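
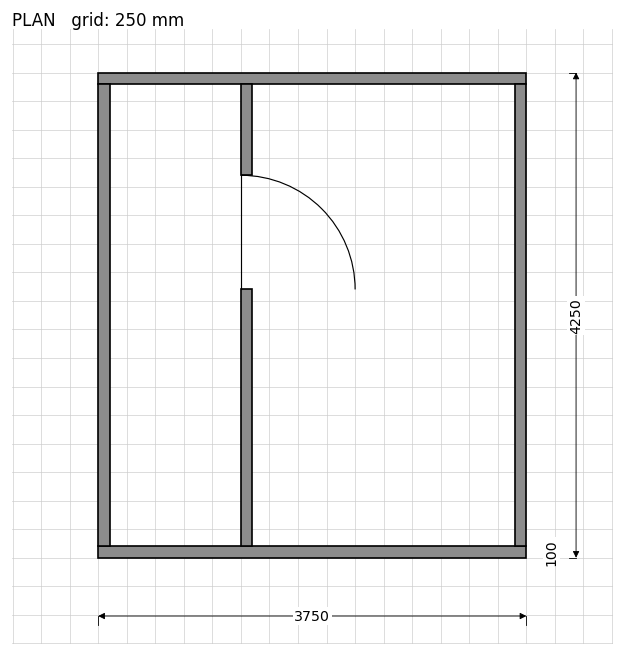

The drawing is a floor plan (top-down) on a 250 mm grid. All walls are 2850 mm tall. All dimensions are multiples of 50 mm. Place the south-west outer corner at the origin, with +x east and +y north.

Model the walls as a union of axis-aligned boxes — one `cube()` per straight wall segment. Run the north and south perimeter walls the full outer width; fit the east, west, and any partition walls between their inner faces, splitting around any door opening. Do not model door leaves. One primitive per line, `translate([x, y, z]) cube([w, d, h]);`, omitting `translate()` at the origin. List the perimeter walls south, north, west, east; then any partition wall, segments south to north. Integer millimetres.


cube([3750, 100, 2850]);
translate([0, 4150, 0]) cube([3750, 100, 2850]);
translate([0, 100, 0]) cube([100, 4050, 2850]);
translate([3650, 100, 0]) cube([100, 4050, 2850]);
translate([1250, 100, 0]) cube([100, 2250, 2850]);
translate([1250, 3350, 0]) cube([100, 800, 2850]);


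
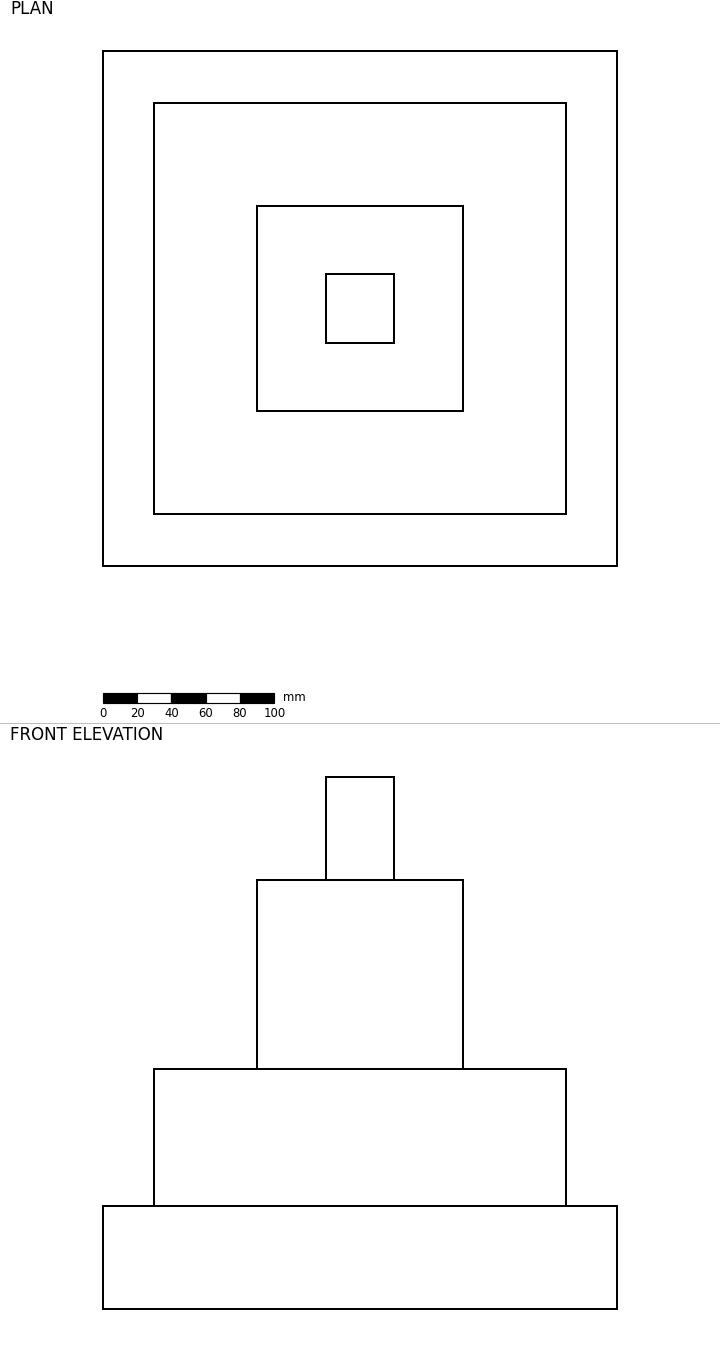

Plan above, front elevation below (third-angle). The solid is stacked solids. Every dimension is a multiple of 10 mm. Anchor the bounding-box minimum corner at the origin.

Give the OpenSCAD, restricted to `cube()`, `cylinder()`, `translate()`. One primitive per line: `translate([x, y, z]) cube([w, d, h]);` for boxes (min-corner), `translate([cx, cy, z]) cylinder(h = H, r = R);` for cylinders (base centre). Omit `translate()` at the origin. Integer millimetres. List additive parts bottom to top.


cube([300, 300, 60]);
translate([30, 30, 60]) cube([240, 240, 80]);
translate([90, 90, 140]) cube([120, 120, 110]);
translate([130, 130, 250]) cube([40, 40, 60]);


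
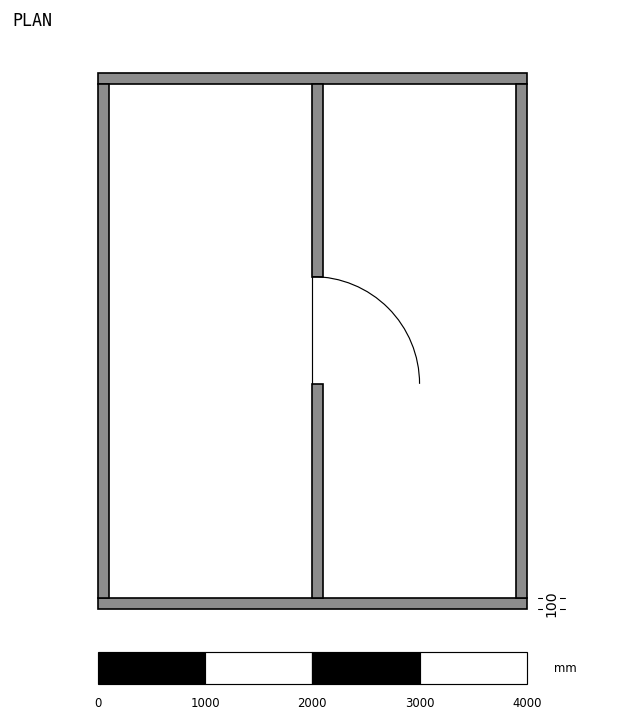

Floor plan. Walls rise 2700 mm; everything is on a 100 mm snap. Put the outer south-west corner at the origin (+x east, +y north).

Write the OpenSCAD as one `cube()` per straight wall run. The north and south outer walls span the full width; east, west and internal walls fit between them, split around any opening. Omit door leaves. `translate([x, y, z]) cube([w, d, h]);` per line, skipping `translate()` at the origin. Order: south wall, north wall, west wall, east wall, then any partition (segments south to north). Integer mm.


cube([4000, 100, 2700]);
translate([0, 4900, 0]) cube([4000, 100, 2700]);
translate([0, 100, 0]) cube([100, 4800, 2700]);
translate([3900, 100, 0]) cube([100, 4800, 2700]);
translate([2000, 100, 0]) cube([100, 2000, 2700]);
translate([2000, 3100, 0]) cube([100, 1800, 2700]);


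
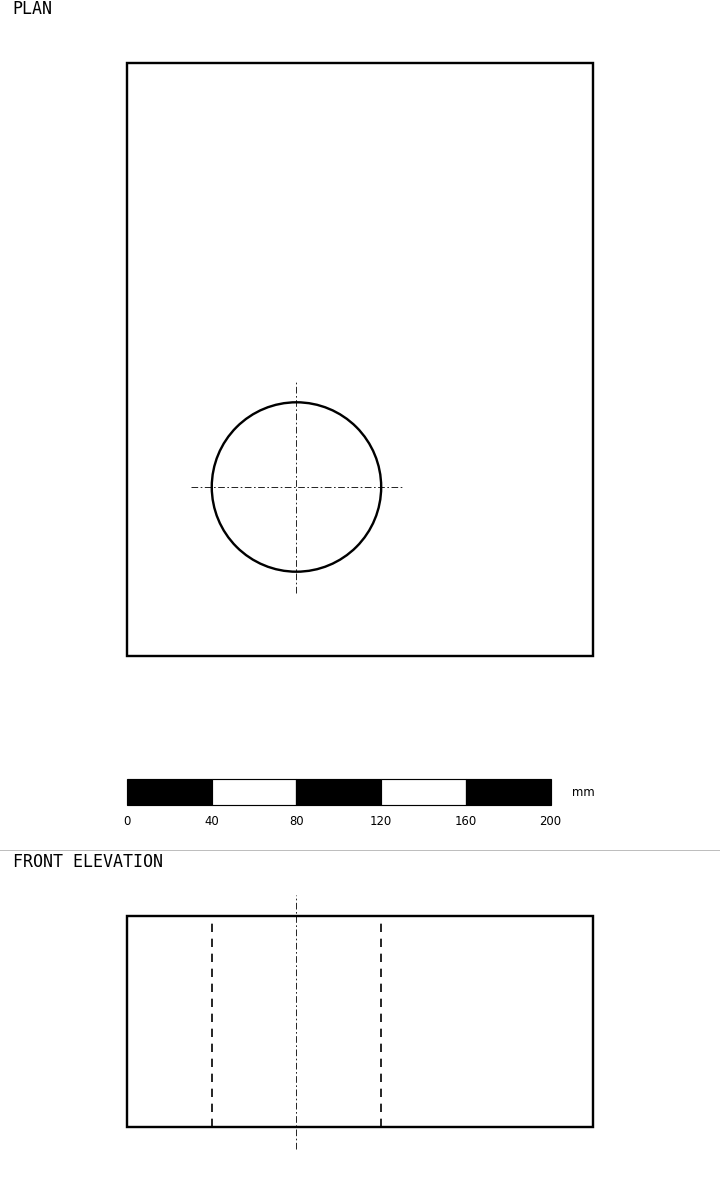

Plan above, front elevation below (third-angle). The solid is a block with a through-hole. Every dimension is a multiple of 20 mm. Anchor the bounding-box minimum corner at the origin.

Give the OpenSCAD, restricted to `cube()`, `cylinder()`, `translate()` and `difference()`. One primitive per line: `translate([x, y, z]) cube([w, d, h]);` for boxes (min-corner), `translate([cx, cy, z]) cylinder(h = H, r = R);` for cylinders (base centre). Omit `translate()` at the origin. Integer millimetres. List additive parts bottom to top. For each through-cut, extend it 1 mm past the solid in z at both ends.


difference() {
  cube([220, 280, 100]);
  translate([80, 80, -1]) cylinder(h = 102, r = 40);
}


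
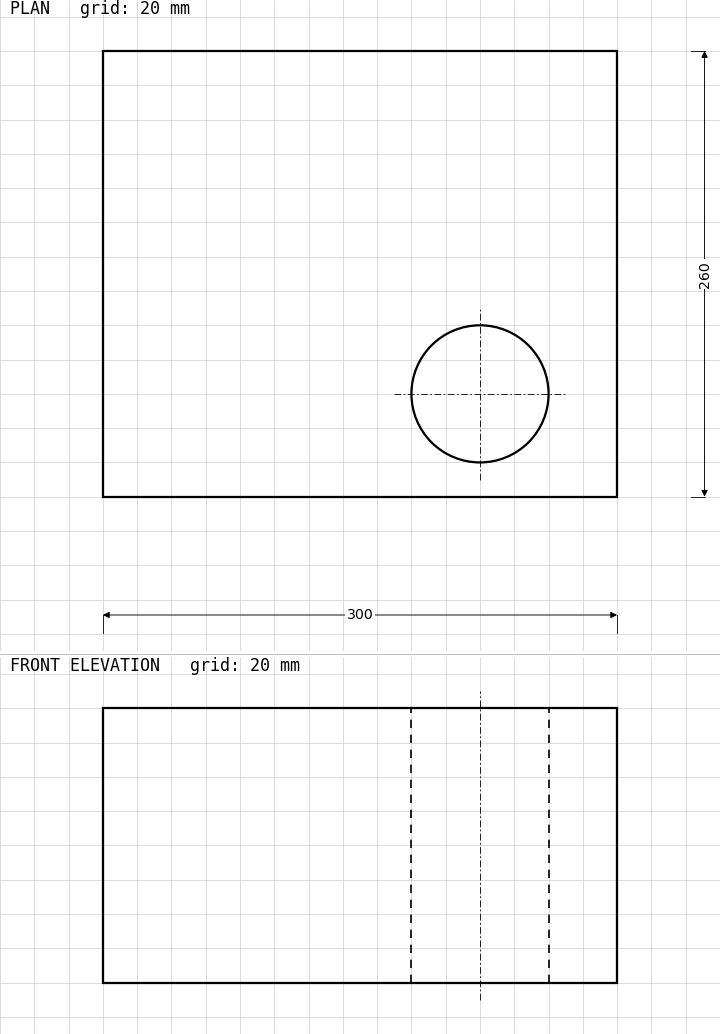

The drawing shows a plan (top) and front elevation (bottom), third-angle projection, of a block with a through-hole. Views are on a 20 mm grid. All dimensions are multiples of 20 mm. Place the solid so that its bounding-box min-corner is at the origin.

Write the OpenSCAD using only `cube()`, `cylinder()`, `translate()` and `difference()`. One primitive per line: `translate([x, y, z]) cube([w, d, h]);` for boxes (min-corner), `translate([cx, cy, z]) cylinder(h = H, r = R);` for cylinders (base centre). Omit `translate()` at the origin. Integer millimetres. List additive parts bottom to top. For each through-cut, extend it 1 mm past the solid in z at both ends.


difference() {
  cube([300, 260, 160]);
  translate([220, 60, -1]) cylinder(h = 162, r = 40);
}


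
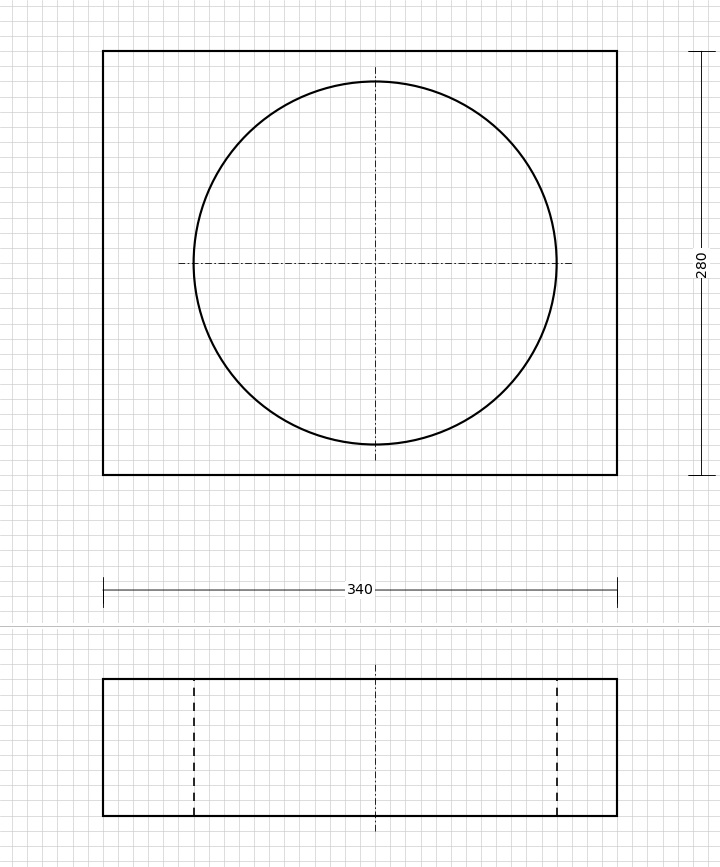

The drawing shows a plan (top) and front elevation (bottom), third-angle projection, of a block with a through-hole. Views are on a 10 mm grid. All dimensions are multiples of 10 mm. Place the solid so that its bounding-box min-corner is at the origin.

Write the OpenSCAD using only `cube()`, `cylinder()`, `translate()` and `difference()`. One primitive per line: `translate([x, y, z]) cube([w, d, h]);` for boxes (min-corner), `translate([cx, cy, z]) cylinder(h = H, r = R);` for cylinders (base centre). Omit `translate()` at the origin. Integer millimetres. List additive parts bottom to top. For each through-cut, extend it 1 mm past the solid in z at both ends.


difference() {
  cube([340, 280, 90]);
  translate([180, 140, -1]) cylinder(h = 92, r = 120);
}


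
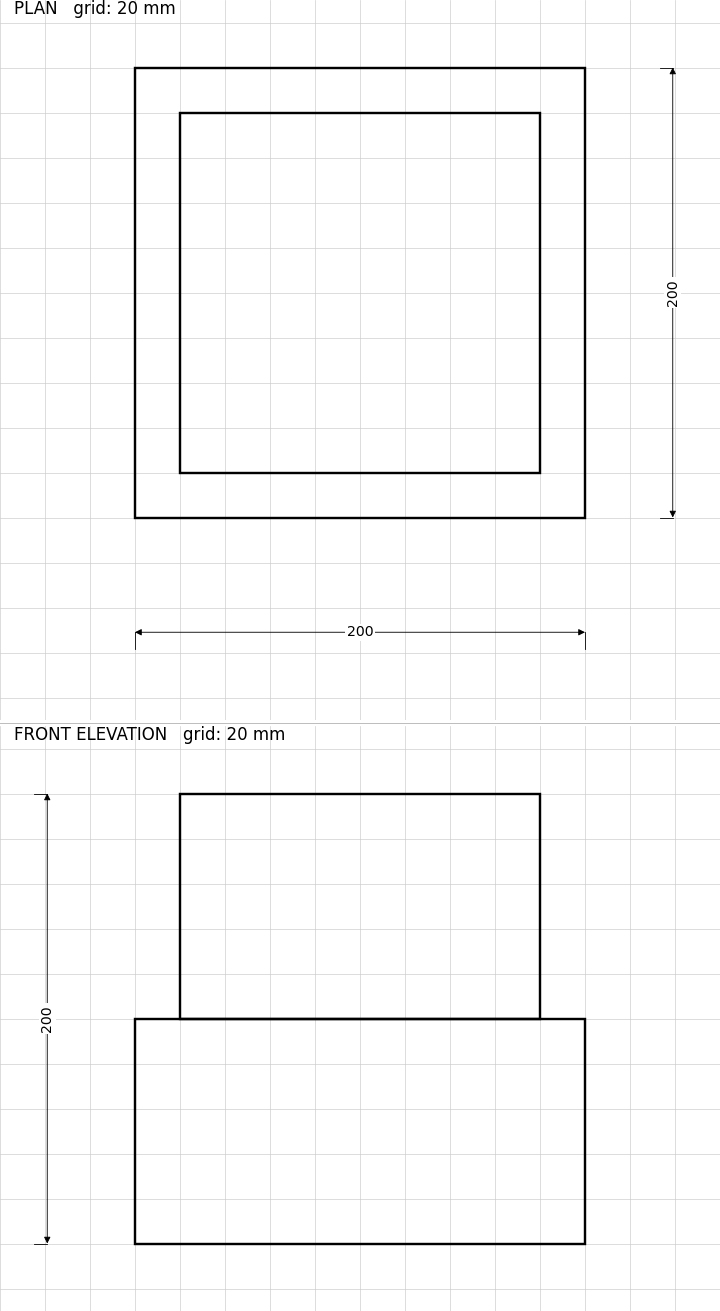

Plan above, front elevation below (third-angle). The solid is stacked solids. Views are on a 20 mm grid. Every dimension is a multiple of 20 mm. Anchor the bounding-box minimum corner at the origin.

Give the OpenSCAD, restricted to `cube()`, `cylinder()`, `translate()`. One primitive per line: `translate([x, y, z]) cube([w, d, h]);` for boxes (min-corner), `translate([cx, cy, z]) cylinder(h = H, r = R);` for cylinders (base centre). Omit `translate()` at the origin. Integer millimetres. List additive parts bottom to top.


cube([200, 200, 100]);
translate([20, 20, 100]) cube([160, 160, 100]);


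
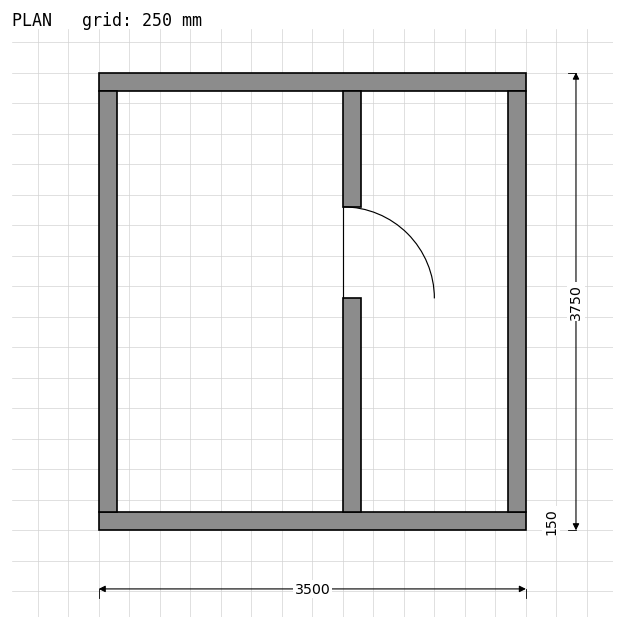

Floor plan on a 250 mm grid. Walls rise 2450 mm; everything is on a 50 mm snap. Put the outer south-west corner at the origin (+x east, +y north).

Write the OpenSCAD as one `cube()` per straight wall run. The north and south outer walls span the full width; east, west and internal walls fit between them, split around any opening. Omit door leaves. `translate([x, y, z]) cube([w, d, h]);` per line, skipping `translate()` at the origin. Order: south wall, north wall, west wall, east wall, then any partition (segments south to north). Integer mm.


cube([3500, 150, 2450]);
translate([0, 3600, 0]) cube([3500, 150, 2450]);
translate([0, 150, 0]) cube([150, 3450, 2450]);
translate([3350, 150, 0]) cube([150, 3450, 2450]);
translate([2000, 150, 0]) cube([150, 1750, 2450]);
translate([2000, 2650, 0]) cube([150, 950, 2450]);


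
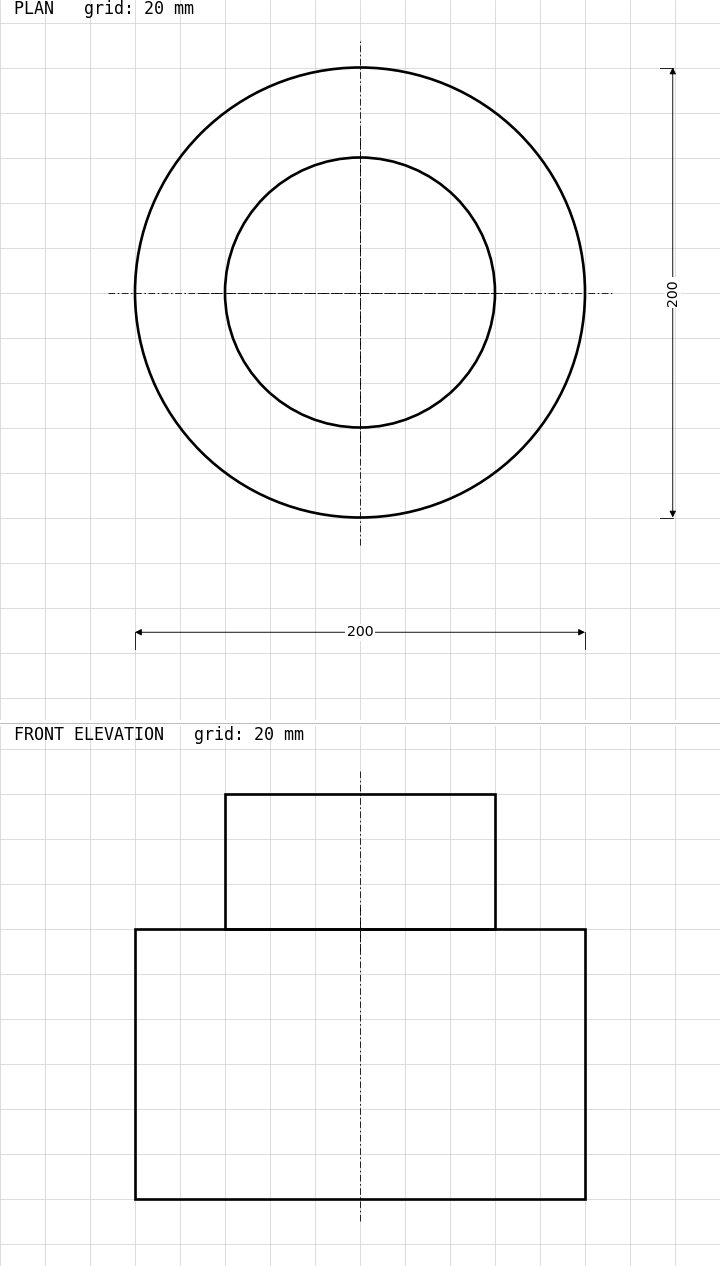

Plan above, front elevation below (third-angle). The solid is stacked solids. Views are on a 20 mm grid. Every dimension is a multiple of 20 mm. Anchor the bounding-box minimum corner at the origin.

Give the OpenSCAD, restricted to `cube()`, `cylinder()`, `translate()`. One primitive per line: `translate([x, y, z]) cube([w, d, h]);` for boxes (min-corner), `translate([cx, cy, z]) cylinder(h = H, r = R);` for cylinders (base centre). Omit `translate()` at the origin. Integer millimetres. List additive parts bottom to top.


translate([100, 100, 0]) cylinder(h = 120, r = 100);
translate([100, 100, 120]) cylinder(h = 60, r = 60);


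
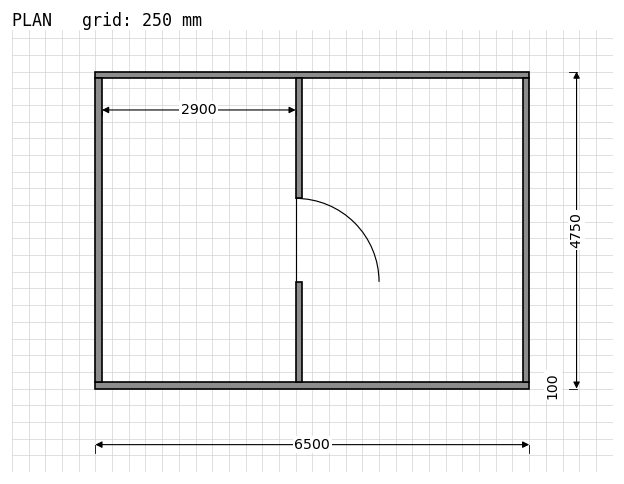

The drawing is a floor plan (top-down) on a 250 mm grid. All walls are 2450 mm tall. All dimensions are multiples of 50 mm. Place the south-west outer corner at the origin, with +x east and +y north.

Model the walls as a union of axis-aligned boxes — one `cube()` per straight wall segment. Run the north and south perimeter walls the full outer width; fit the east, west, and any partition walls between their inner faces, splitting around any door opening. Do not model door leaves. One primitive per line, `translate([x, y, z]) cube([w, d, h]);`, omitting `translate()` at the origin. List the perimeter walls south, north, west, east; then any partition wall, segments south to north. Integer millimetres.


cube([6500, 100, 2450]);
translate([0, 4650, 0]) cube([6500, 100, 2450]);
translate([0, 100, 0]) cube([100, 4550, 2450]);
translate([6400, 100, 0]) cube([100, 4550, 2450]);
translate([3000, 100, 0]) cube([100, 1500, 2450]);
translate([3000, 2850, 0]) cube([100, 1800, 2450]);


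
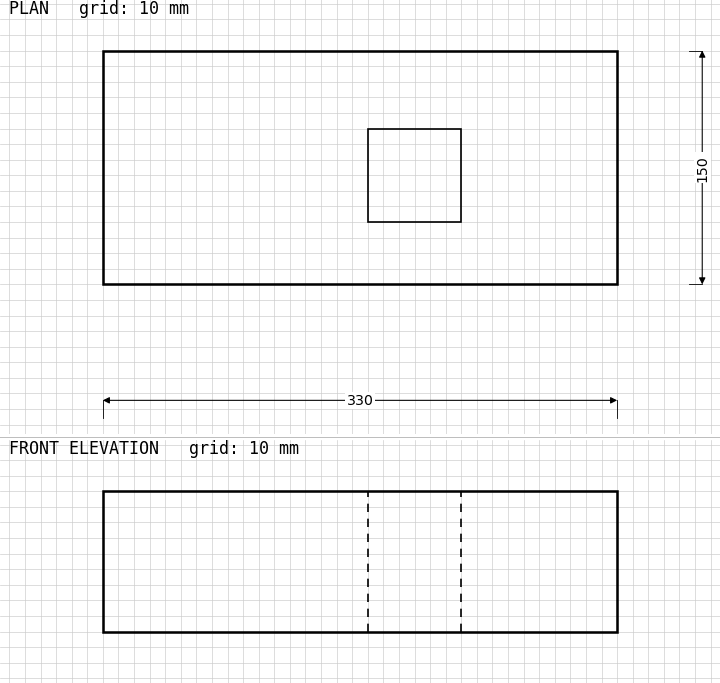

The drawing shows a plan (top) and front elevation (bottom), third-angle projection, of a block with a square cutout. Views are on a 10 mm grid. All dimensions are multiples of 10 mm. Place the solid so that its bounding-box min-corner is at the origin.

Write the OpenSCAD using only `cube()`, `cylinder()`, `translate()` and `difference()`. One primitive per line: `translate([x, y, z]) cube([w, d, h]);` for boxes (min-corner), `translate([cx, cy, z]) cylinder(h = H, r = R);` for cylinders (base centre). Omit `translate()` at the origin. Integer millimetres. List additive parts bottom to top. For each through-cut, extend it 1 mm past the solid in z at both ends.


difference() {
  cube([330, 150, 90]);
  translate([170, 40, -1]) cube([60, 60, 92]);
}


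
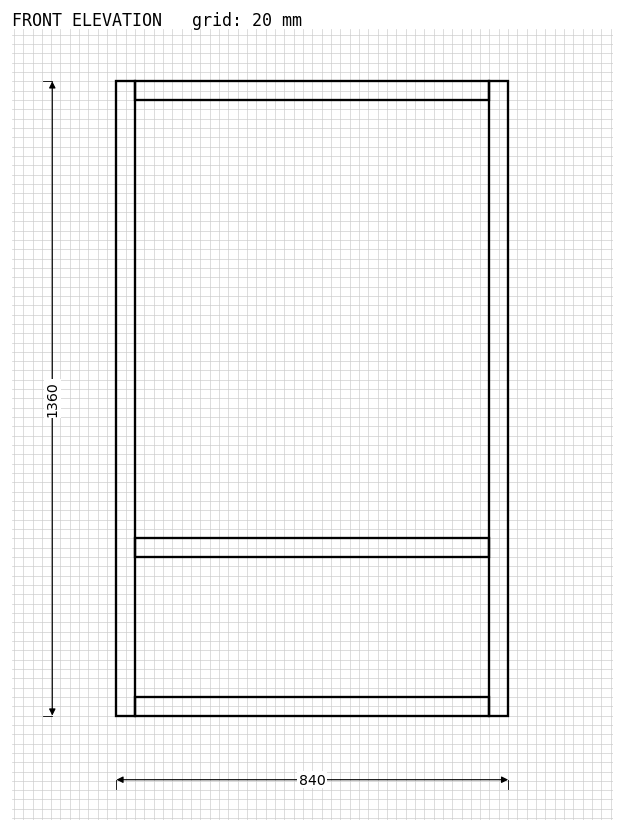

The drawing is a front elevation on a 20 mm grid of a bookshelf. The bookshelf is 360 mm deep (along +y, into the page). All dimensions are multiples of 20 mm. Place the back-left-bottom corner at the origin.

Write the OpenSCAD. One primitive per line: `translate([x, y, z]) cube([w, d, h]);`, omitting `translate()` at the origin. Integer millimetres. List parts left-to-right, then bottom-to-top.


cube([40, 360, 1360]);
translate([40, 0, 0]) cube([760, 360, 40]);
translate([40, 0, 340]) cube([760, 360, 40]);
translate([40, 0, 1320]) cube([760, 360, 40]);
translate([800, 0, 0]) cube([40, 360, 1360]);


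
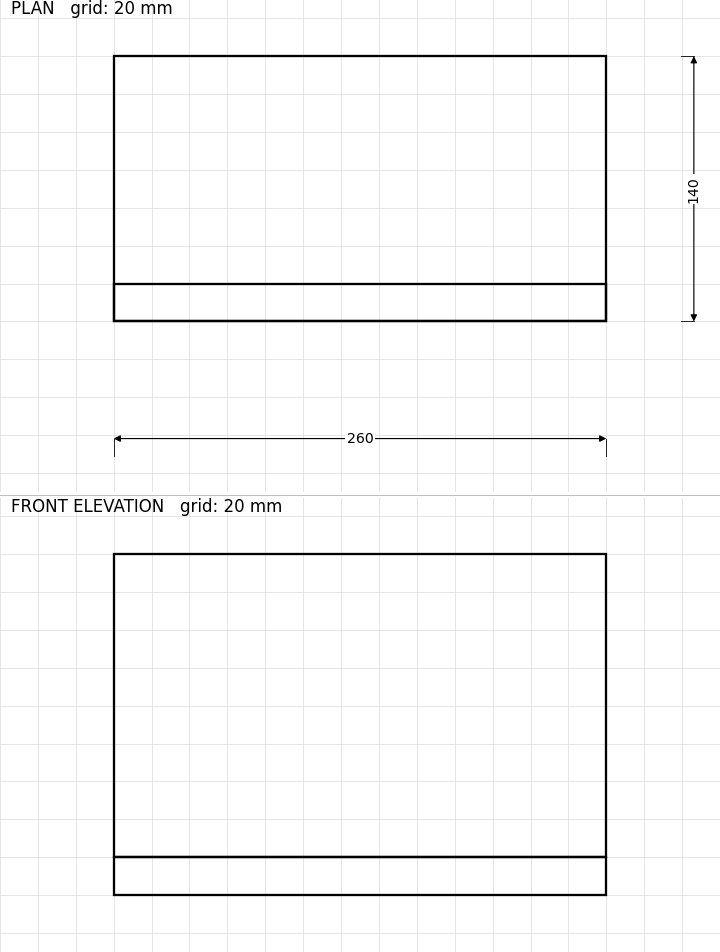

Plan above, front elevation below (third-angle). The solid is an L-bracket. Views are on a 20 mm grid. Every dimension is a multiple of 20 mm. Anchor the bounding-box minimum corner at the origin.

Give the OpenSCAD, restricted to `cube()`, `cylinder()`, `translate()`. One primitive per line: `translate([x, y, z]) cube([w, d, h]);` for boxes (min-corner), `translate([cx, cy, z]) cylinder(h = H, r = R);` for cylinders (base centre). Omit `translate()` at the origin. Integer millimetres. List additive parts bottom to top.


cube([260, 140, 20]);
translate([0, 0, 20]) cube([260, 20, 160]);


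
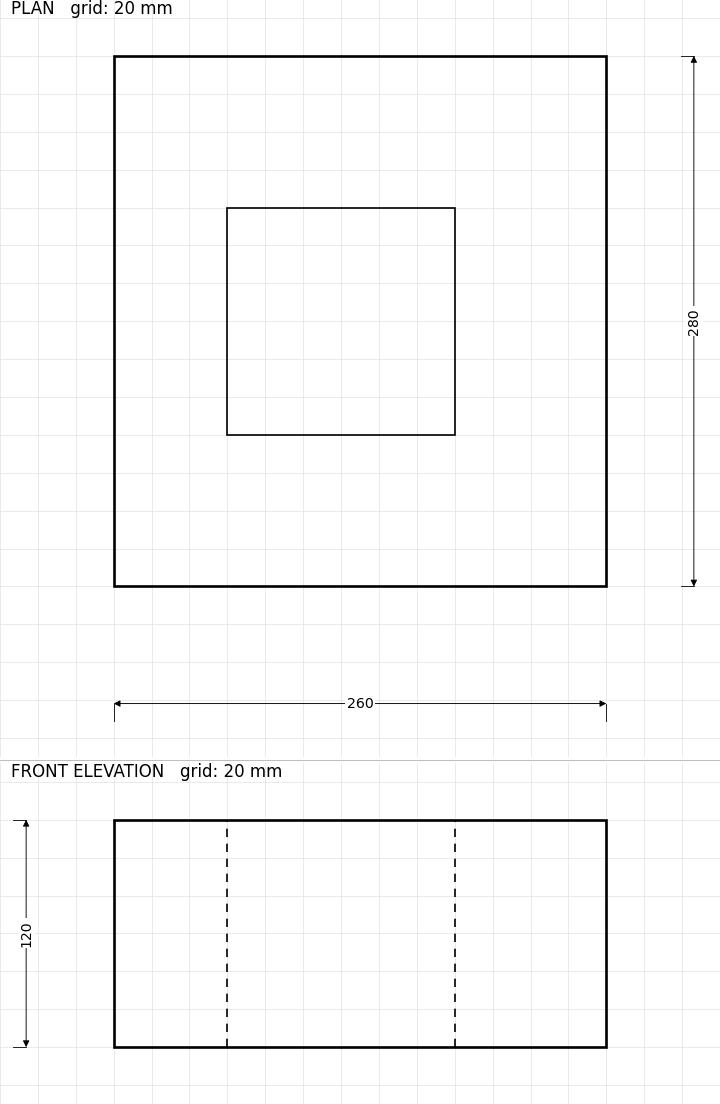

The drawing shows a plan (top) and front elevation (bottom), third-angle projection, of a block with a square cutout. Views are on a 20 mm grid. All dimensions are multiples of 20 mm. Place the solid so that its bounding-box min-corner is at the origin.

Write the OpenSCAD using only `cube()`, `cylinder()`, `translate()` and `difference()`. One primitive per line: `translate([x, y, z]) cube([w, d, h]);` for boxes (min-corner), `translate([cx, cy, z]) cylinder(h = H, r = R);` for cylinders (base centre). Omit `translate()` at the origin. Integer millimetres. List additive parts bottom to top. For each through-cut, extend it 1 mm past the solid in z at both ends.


difference() {
  cube([260, 280, 120]);
  translate([60, 80, -1]) cube([120, 120, 122]);
}


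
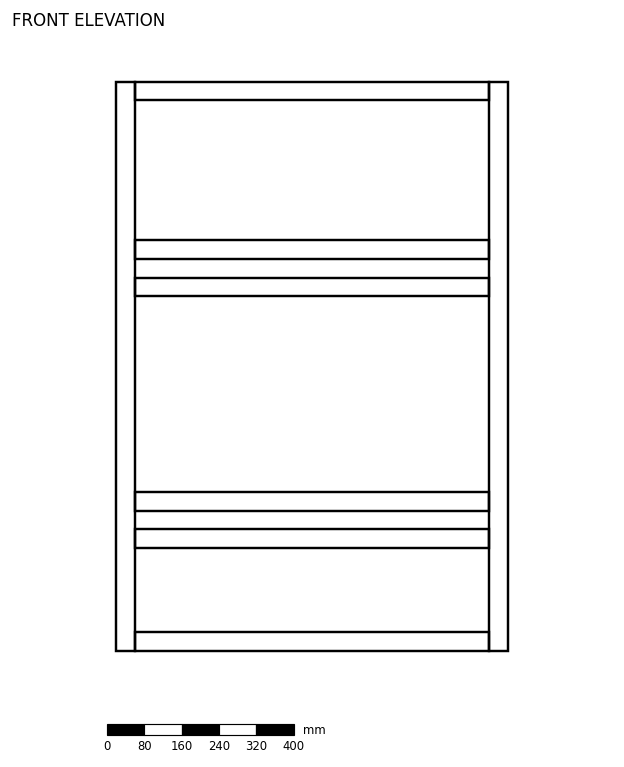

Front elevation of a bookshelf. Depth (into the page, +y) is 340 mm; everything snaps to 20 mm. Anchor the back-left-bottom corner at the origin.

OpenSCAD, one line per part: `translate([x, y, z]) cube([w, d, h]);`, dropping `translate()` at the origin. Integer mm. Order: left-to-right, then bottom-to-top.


cube([40, 340, 1220]);
translate([40, 0, 0]) cube([760, 340, 40]);
translate([40, 0, 220]) cube([760, 340, 40]);
translate([40, 0, 300]) cube([760, 340, 40]);
translate([40, 0, 760]) cube([760, 340, 40]);
translate([40, 0, 840]) cube([760, 340, 40]);
translate([40, 0, 1180]) cube([760, 340, 40]);
translate([800, 0, 0]) cube([40, 340, 1220]);


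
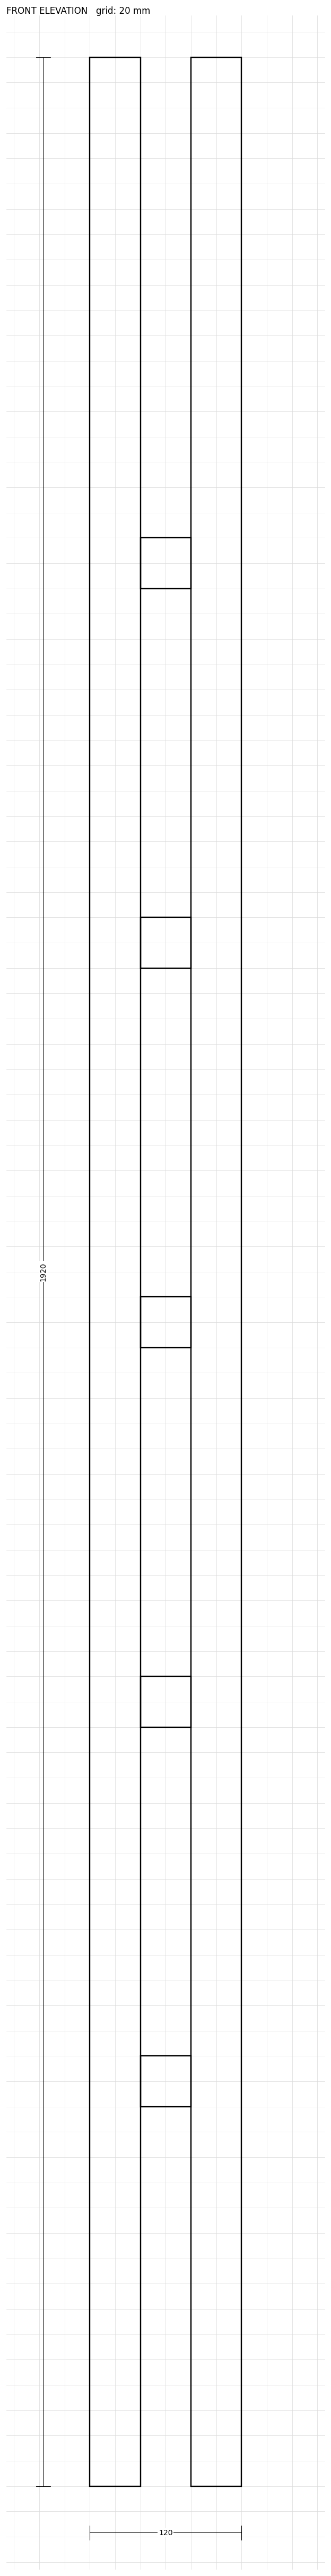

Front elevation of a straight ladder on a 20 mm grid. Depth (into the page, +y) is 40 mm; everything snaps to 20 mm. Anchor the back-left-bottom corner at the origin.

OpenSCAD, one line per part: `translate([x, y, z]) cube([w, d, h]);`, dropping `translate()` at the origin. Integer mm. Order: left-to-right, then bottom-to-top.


cube([40, 40, 1920]);
translate([40, 0, 300]) cube([40, 40, 40]);
translate([40, 0, 600]) cube([40, 40, 40]);
translate([40, 0, 900]) cube([40, 40, 40]);
translate([40, 0, 1200]) cube([40, 40, 40]);
translate([40, 0, 1500]) cube([40, 40, 40]);
translate([80, 0, 0]) cube([40, 40, 1920]);


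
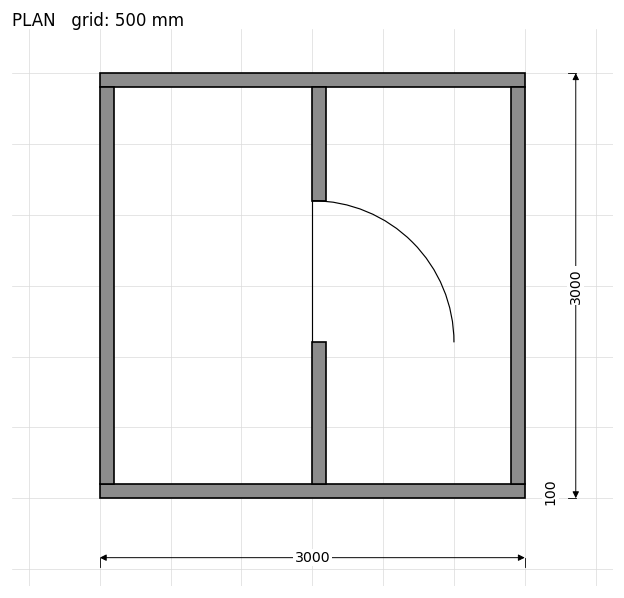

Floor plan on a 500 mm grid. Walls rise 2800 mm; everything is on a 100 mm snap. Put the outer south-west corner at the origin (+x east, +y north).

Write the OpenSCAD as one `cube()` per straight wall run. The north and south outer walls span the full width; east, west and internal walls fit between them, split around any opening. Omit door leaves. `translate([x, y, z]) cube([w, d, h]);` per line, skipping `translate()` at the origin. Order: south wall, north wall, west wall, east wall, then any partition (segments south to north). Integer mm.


cube([3000, 100, 2800]);
translate([0, 2900, 0]) cube([3000, 100, 2800]);
translate([0, 100, 0]) cube([100, 2800, 2800]);
translate([2900, 100, 0]) cube([100, 2800, 2800]);
translate([1500, 100, 0]) cube([100, 1000, 2800]);
translate([1500, 2100, 0]) cube([100, 800, 2800]);


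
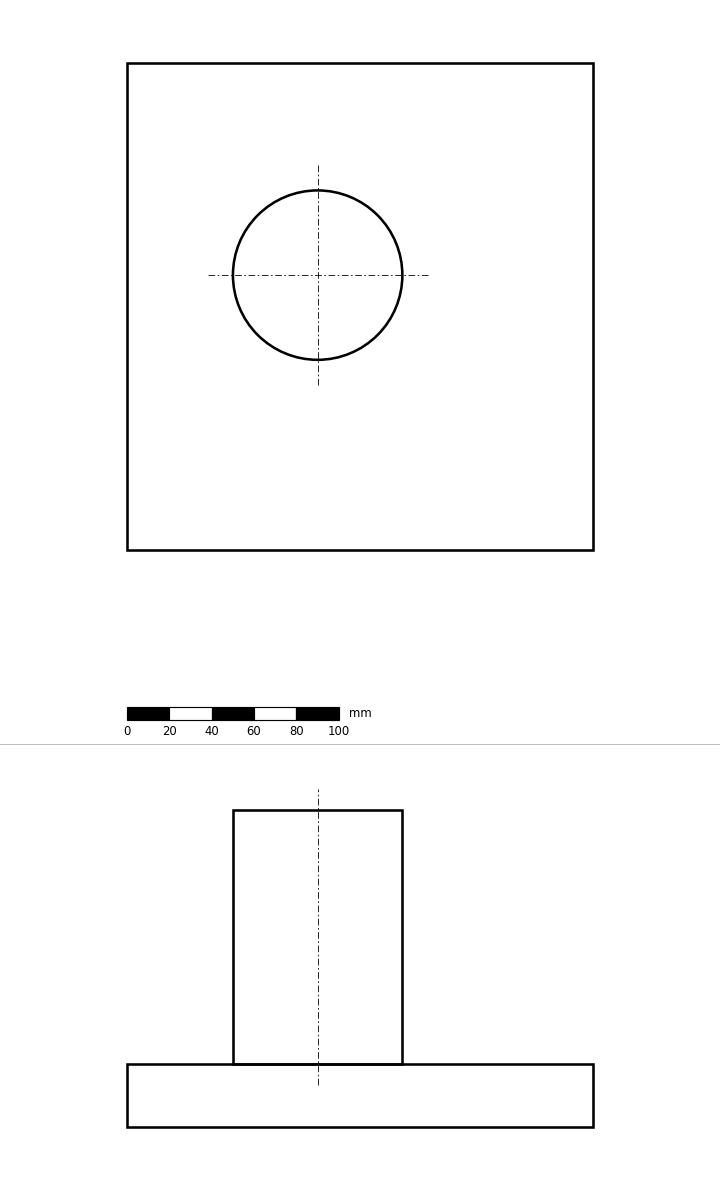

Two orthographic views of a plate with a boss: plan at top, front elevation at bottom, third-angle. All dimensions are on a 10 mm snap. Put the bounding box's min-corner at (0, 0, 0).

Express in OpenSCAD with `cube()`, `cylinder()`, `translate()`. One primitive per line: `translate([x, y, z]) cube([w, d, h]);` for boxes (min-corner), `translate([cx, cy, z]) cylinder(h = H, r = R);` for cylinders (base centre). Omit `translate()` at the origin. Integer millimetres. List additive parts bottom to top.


cube([220, 230, 30]);
translate([90, 130, 30]) cylinder(h = 120, r = 40);


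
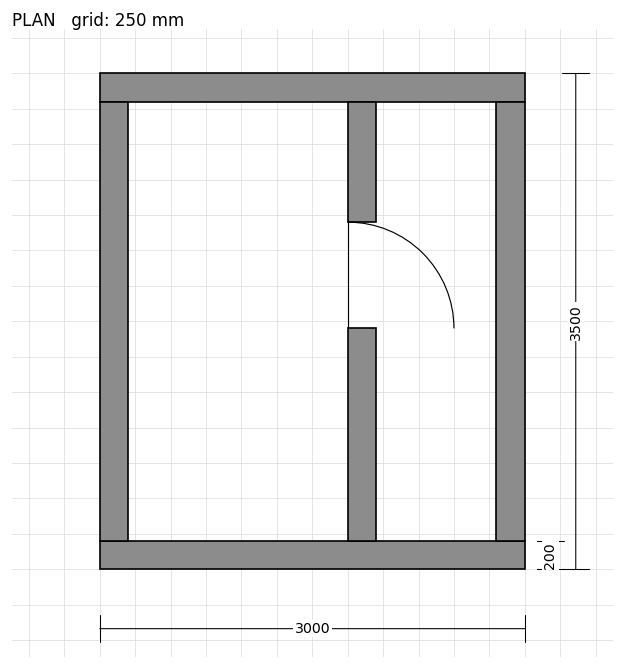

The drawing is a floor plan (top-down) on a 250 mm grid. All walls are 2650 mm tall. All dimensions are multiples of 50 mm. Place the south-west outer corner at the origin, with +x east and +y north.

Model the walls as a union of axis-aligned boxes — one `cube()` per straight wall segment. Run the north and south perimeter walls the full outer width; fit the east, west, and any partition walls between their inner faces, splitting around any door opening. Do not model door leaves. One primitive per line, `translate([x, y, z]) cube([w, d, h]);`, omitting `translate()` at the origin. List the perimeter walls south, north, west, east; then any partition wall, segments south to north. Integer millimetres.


cube([3000, 200, 2650]);
translate([0, 3300, 0]) cube([3000, 200, 2650]);
translate([0, 200, 0]) cube([200, 3100, 2650]);
translate([2800, 200, 0]) cube([200, 3100, 2650]);
translate([1750, 200, 0]) cube([200, 1500, 2650]);
translate([1750, 2450, 0]) cube([200, 850, 2650]);


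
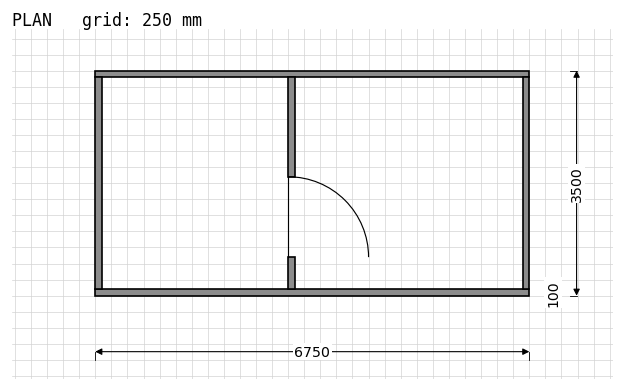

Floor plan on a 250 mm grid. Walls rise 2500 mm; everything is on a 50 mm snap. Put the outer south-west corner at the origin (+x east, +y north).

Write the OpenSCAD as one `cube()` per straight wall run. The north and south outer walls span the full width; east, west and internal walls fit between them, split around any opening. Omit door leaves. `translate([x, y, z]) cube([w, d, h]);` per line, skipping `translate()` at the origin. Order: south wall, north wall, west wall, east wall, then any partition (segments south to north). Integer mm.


cube([6750, 100, 2500]);
translate([0, 3400, 0]) cube([6750, 100, 2500]);
translate([0, 100, 0]) cube([100, 3300, 2500]);
translate([6650, 100, 0]) cube([100, 3300, 2500]);
translate([3000, 100, 0]) cube([100, 500, 2500]);
translate([3000, 1850, 0]) cube([100, 1550, 2500]);


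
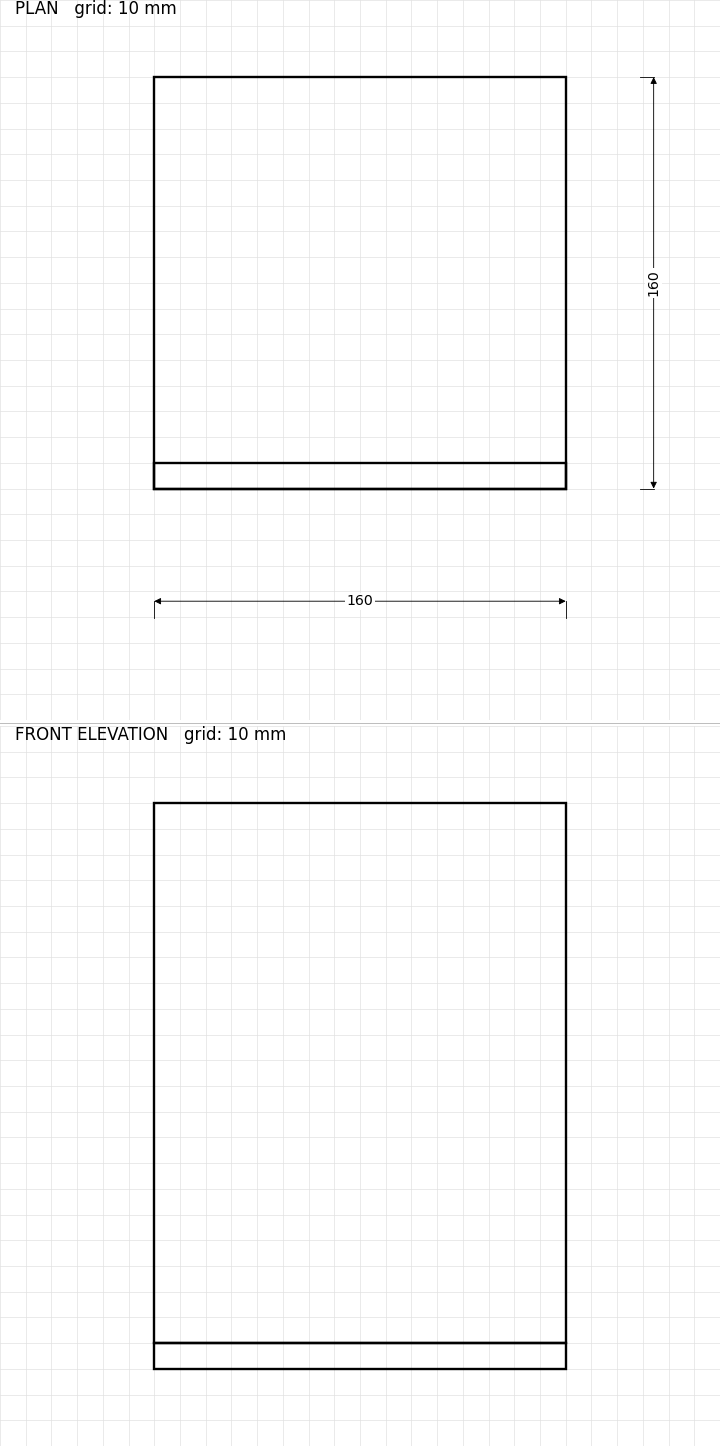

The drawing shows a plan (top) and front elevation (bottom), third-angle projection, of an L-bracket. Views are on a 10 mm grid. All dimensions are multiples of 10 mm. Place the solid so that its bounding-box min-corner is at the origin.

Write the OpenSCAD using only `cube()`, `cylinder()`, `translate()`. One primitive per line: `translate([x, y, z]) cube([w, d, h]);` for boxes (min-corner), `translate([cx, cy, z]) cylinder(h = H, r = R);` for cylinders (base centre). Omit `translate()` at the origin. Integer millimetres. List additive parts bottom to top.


cube([160, 160, 10]);
translate([0, 0, 10]) cube([160, 10, 210]);


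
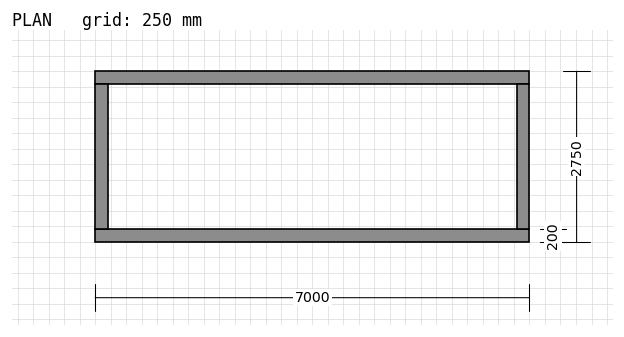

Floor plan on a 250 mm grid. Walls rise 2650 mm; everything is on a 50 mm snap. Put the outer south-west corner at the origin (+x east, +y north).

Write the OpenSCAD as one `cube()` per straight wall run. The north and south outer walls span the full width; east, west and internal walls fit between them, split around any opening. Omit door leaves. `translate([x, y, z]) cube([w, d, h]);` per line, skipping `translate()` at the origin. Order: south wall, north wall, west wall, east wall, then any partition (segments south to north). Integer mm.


cube([7000, 200, 2650]);
translate([0, 2550, 0]) cube([7000, 200, 2650]);
translate([0, 200, 0]) cube([200, 2350, 2650]);
translate([6800, 200, 0]) cube([200, 2350, 2650]);


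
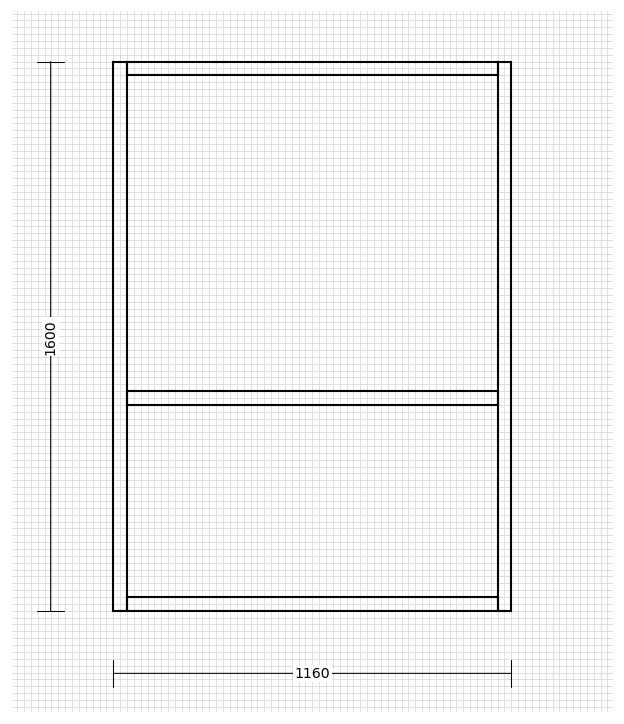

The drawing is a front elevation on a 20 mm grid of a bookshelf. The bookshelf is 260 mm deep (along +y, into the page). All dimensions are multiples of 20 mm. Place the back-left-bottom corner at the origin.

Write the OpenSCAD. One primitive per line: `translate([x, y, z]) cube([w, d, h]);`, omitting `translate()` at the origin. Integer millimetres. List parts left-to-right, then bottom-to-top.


cube([40, 260, 1600]);
translate([40, 0, 0]) cube([1080, 260, 40]);
translate([40, 0, 600]) cube([1080, 260, 40]);
translate([40, 0, 1560]) cube([1080, 260, 40]);
translate([1120, 0, 0]) cube([40, 260, 1600]);


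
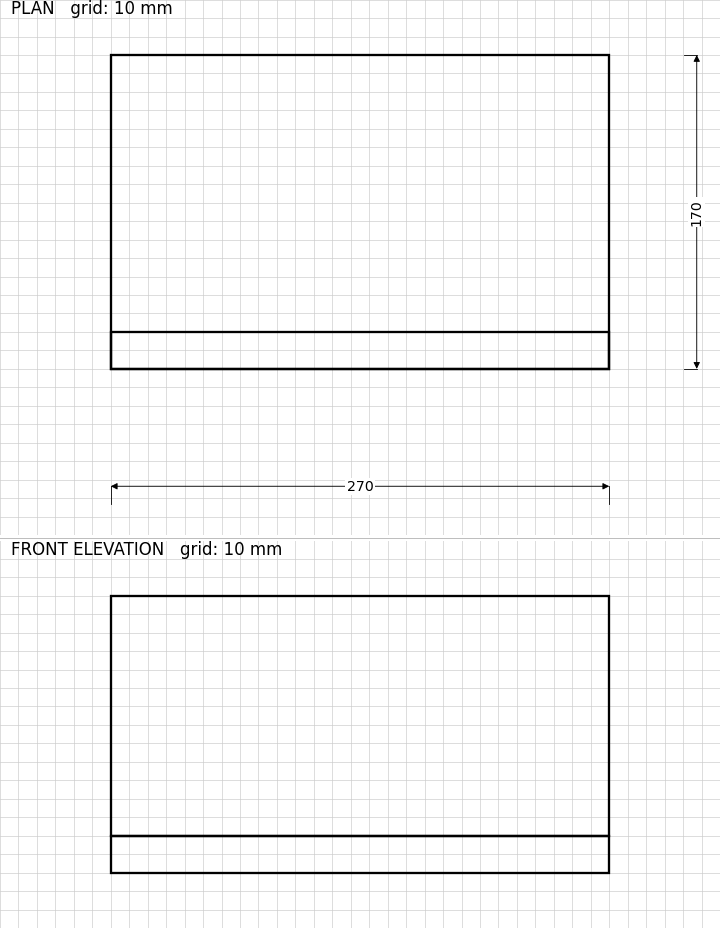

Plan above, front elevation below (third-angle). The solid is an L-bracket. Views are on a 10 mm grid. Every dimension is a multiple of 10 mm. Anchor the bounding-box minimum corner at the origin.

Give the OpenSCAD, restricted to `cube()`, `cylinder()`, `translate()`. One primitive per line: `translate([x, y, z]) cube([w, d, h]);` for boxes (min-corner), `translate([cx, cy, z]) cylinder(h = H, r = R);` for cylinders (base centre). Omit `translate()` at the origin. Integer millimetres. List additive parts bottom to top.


cube([270, 170, 20]);
translate([0, 0, 20]) cube([270, 20, 130]);


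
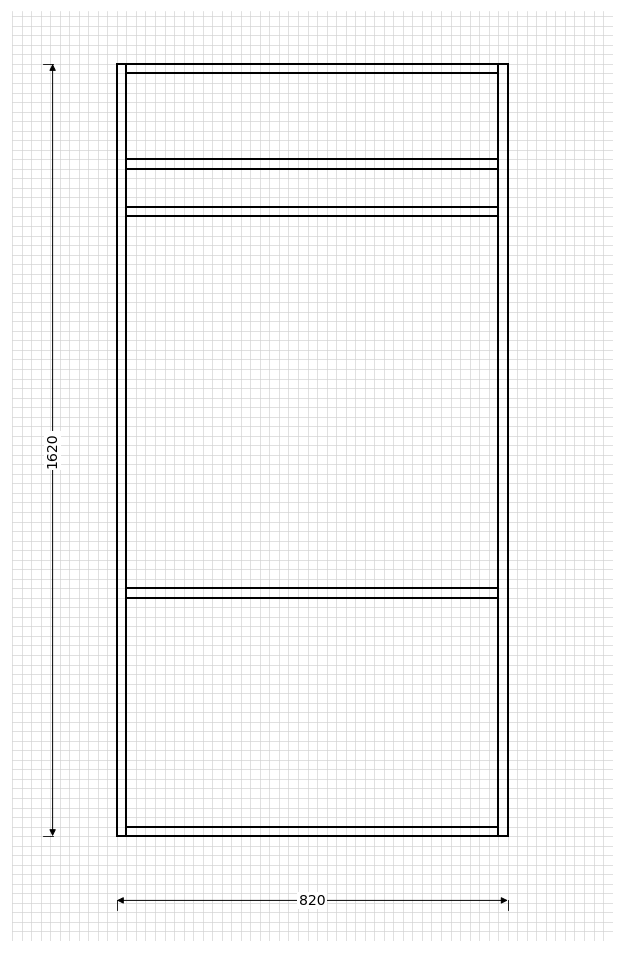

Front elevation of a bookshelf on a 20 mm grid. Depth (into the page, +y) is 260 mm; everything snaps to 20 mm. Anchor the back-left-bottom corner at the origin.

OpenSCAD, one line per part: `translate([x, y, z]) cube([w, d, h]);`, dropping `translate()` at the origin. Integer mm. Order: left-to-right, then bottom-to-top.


cube([20, 260, 1620]);
translate([20, 0, 0]) cube([780, 260, 20]);
translate([20, 0, 500]) cube([780, 260, 20]);
translate([20, 0, 1300]) cube([780, 260, 20]);
translate([20, 0, 1400]) cube([780, 260, 20]);
translate([20, 0, 1600]) cube([780, 260, 20]);
translate([800, 0, 0]) cube([20, 260, 1620]);


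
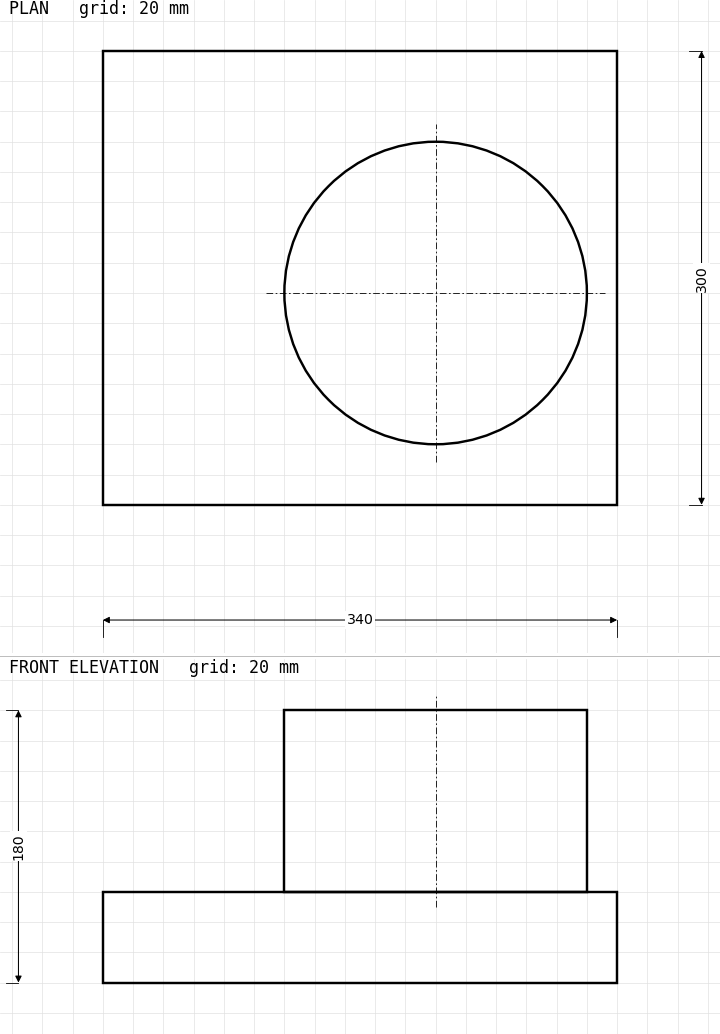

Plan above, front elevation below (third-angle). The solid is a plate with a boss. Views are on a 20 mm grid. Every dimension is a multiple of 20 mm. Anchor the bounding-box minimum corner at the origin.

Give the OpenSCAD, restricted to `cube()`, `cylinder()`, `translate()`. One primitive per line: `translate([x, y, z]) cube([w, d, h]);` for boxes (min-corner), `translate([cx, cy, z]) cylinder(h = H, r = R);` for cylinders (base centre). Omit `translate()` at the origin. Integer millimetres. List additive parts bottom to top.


cube([340, 300, 60]);
translate([220, 140, 60]) cylinder(h = 120, r = 100);


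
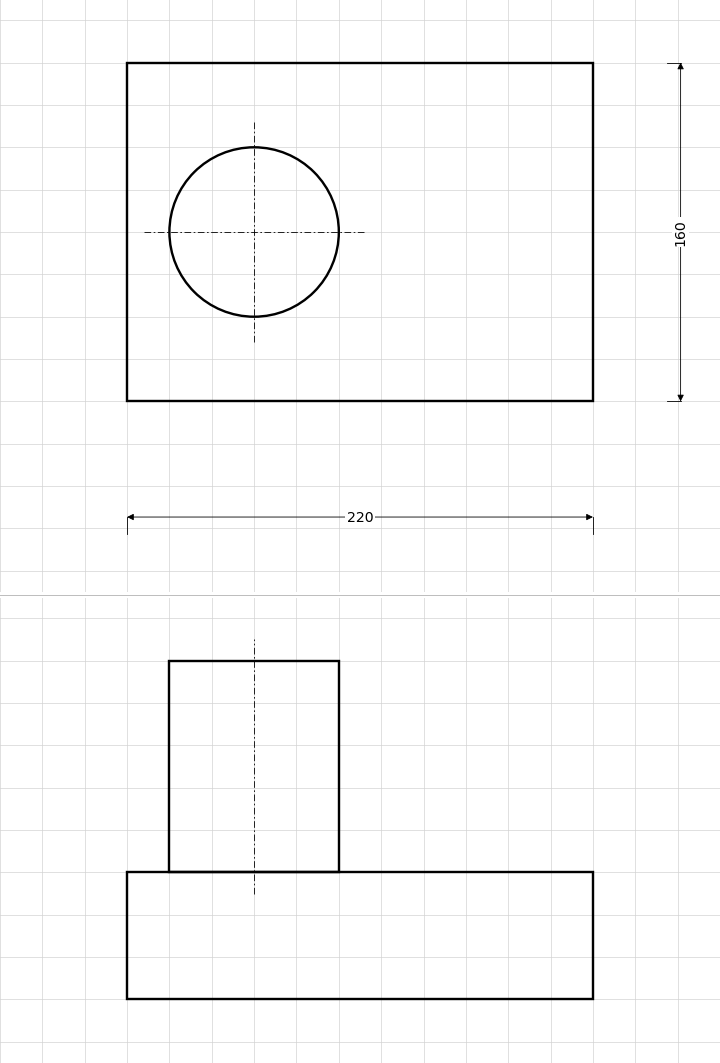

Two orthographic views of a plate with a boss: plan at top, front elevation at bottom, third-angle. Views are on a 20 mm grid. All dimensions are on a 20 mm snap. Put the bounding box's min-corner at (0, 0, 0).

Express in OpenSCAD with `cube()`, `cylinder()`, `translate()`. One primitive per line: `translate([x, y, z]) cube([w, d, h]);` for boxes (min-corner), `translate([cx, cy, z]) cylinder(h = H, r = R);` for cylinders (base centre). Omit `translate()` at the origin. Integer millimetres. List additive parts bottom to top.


cube([220, 160, 60]);
translate([60, 80, 60]) cylinder(h = 100, r = 40);


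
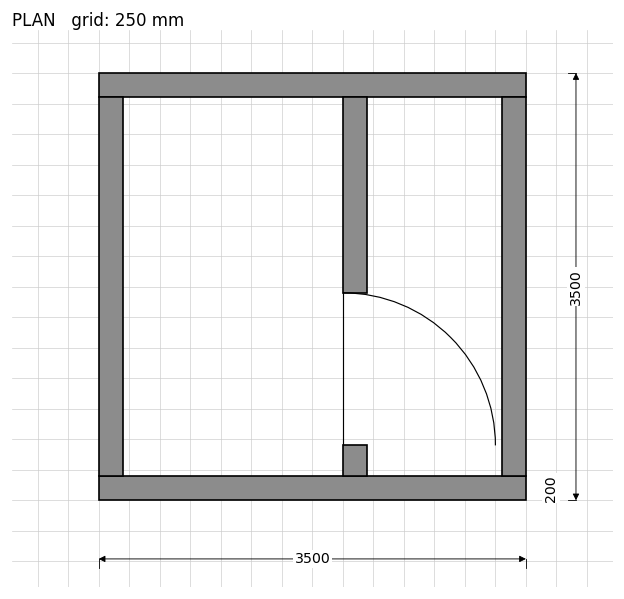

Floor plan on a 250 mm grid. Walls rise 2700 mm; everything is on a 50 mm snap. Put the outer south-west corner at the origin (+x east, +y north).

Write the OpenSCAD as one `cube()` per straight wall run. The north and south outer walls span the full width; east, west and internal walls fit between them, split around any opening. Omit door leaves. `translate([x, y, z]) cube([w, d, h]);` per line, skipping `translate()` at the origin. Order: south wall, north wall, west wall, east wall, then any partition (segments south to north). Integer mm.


cube([3500, 200, 2700]);
translate([0, 3300, 0]) cube([3500, 200, 2700]);
translate([0, 200, 0]) cube([200, 3100, 2700]);
translate([3300, 200, 0]) cube([200, 3100, 2700]);
translate([2000, 200, 0]) cube([200, 250, 2700]);
translate([2000, 1700, 0]) cube([200, 1600, 2700]);


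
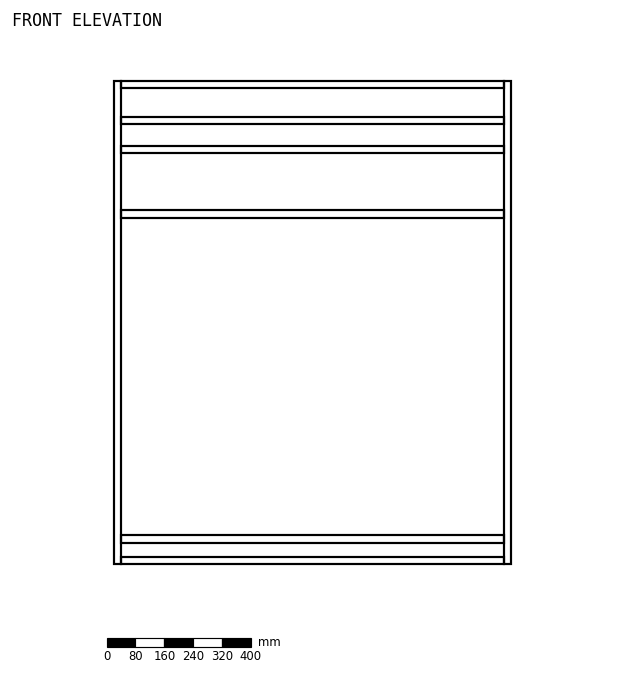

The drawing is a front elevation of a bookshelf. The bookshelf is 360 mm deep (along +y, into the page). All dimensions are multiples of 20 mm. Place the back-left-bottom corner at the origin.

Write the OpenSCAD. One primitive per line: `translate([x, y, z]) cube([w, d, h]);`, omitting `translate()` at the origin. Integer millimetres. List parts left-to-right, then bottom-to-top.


cube([20, 360, 1340]);
translate([20, 0, 0]) cube([1060, 360, 20]);
translate([20, 0, 60]) cube([1060, 360, 20]);
translate([20, 0, 960]) cube([1060, 360, 20]);
translate([20, 0, 1140]) cube([1060, 360, 20]);
translate([20, 0, 1220]) cube([1060, 360, 20]);
translate([20, 0, 1320]) cube([1060, 360, 20]);
translate([1080, 0, 0]) cube([20, 360, 1340]);


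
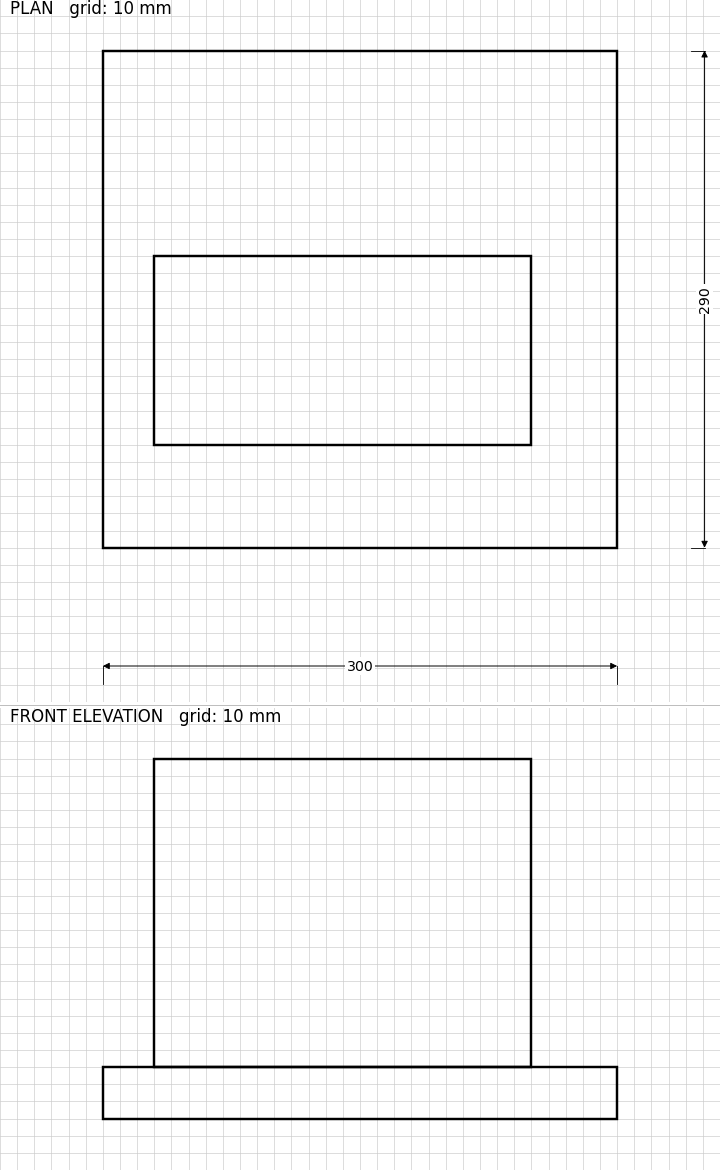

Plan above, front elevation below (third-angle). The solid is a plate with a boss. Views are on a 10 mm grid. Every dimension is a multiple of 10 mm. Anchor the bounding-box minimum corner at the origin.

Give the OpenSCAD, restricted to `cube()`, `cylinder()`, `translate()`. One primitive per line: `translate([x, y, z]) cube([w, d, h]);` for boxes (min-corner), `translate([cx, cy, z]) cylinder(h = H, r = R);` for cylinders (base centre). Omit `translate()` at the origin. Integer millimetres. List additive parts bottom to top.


cube([300, 290, 30]);
translate([30, 60, 30]) cube([220, 110, 180]);


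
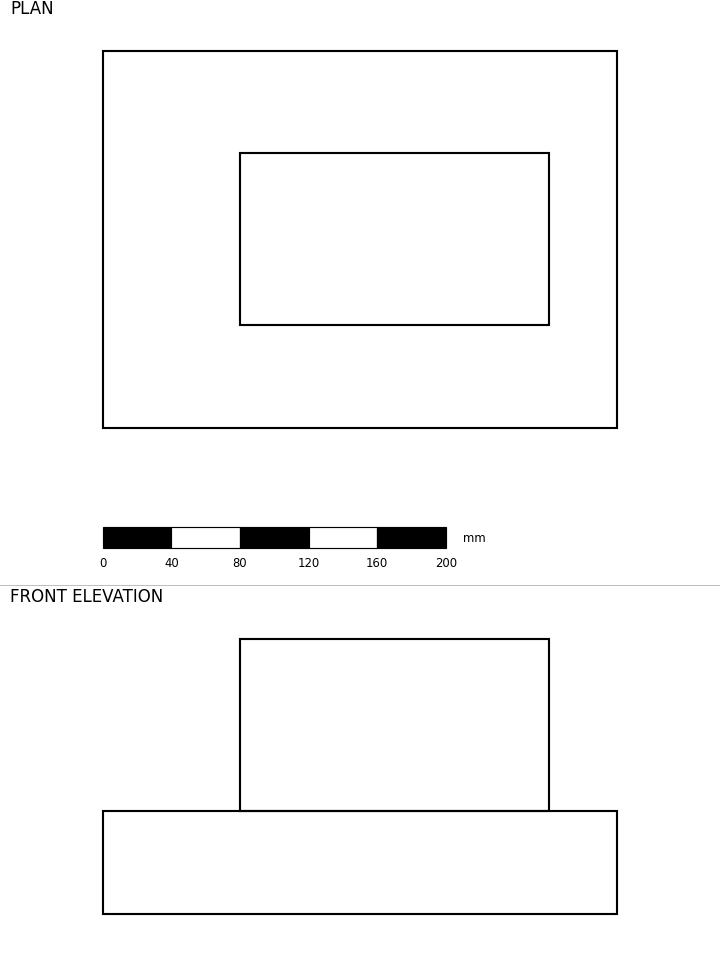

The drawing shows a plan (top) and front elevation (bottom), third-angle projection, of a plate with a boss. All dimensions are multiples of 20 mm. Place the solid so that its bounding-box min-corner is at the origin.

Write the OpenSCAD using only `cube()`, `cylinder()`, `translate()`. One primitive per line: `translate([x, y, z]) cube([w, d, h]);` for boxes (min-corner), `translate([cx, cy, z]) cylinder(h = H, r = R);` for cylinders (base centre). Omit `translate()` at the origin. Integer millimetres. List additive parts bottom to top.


cube([300, 220, 60]);
translate([80, 60, 60]) cube([180, 100, 100]);


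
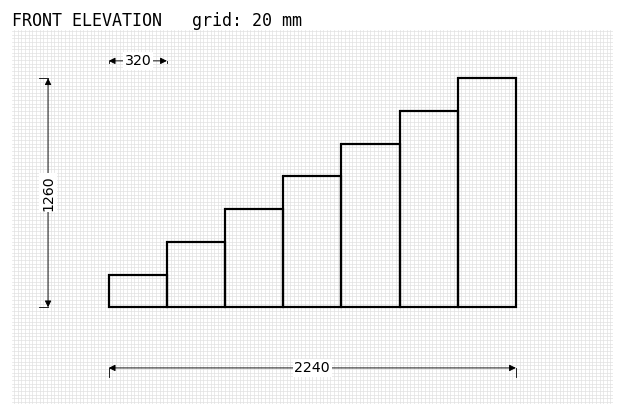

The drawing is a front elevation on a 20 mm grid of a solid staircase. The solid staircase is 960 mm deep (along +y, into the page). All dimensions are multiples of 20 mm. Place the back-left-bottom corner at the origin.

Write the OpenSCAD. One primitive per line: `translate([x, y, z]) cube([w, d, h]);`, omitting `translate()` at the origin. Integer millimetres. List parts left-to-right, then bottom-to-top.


cube([320, 960, 180]);
translate([320, 0, 0]) cube([320, 960, 360]);
translate([640, 0, 0]) cube([320, 960, 540]);
translate([960, 0, 0]) cube([320, 960, 720]);
translate([1280, 0, 0]) cube([320, 960, 900]);
translate([1600, 0, 0]) cube([320, 960, 1080]);
translate([1920, 0, 0]) cube([320, 960, 1260]);


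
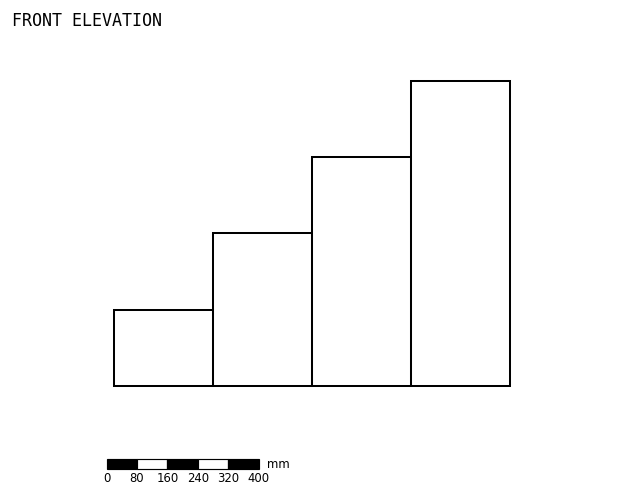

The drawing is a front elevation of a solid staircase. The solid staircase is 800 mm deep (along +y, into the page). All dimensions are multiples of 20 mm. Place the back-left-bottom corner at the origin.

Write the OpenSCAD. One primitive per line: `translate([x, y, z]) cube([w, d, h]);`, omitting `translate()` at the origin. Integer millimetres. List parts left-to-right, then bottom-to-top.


cube([260, 800, 200]);
translate([260, 0, 0]) cube([260, 800, 400]);
translate([520, 0, 0]) cube([260, 800, 600]);
translate([780, 0, 0]) cube([260, 800, 800]);


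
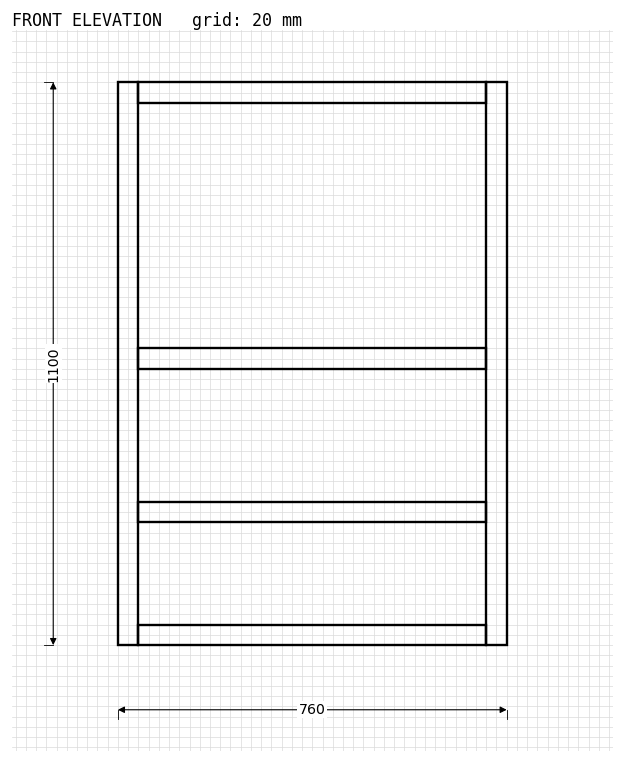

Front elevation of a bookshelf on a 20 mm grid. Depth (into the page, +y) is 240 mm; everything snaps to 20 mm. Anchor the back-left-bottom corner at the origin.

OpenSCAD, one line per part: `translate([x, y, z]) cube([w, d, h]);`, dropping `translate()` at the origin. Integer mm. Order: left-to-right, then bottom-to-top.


cube([40, 240, 1100]);
translate([40, 0, 0]) cube([680, 240, 40]);
translate([40, 0, 240]) cube([680, 240, 40]);
translate([40, 0, 540]) cube([680, 240, 40]);
translate([40, 0, 1060]) cube([680, 240, 40]);
translate([720, 0, 0]) cube([40, 240, 1100]);


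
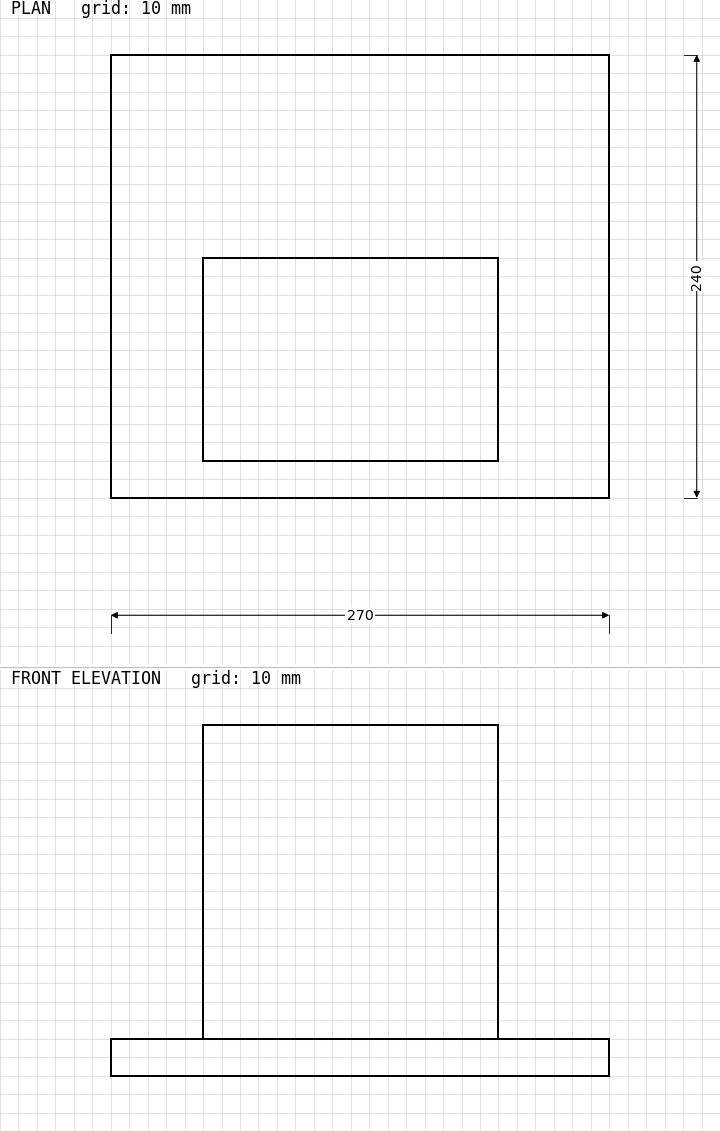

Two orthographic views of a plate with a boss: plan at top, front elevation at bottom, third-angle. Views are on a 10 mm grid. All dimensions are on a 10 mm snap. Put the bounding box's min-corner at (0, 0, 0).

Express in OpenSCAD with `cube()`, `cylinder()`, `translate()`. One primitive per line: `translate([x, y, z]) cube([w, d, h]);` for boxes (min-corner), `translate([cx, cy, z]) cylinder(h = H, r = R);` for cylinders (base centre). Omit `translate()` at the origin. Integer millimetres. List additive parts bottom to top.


cube([270, 240, 20]);
translate([50, 20, 20]) cube([160, 110, 170]);


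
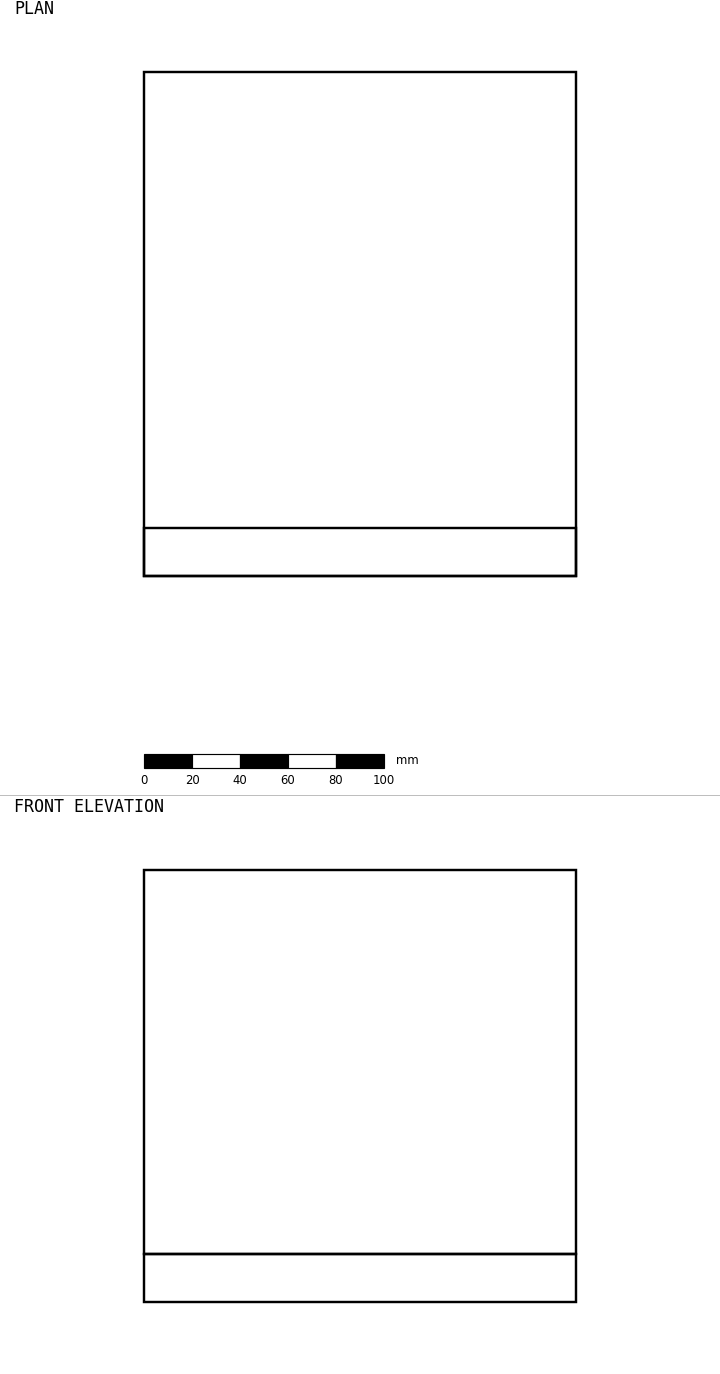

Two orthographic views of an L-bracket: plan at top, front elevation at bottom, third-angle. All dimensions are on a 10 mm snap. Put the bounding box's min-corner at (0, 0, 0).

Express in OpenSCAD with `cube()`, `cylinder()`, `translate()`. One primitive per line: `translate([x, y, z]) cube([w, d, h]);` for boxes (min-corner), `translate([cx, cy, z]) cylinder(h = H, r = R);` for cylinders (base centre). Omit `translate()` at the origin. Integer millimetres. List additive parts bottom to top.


cube([180, 210, 20]);
translate([0, 0, 20]) cube([180, 20, 160]);
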